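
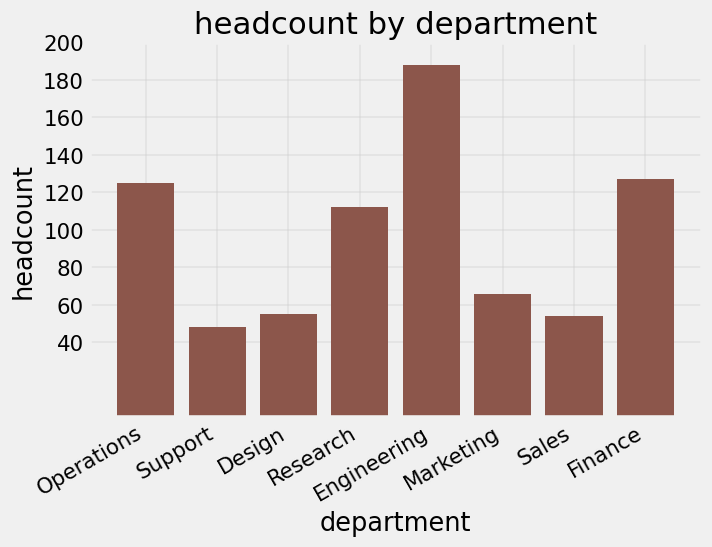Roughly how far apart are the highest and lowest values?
Max Engineering ≈ 180, min Support ≈ 40; range ≈ 140.

≈ 140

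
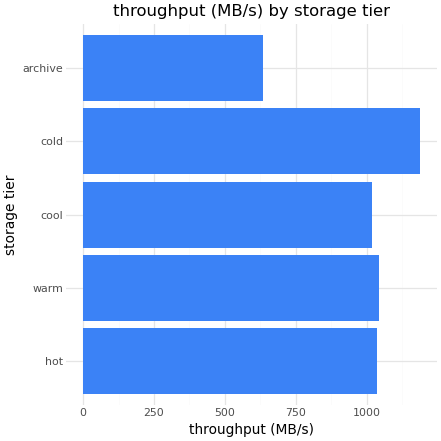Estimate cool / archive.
cool ≈ 1000, archive ≈ 600; 1000/600 ≈ 1.67.

≈ 1.67×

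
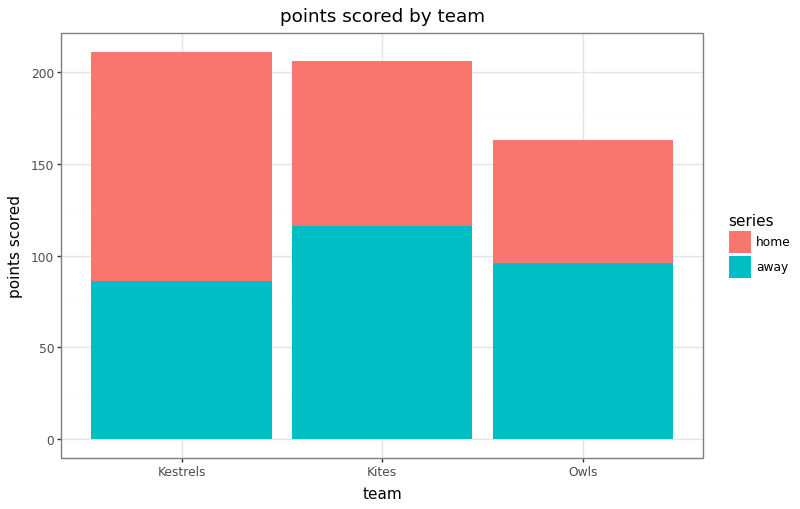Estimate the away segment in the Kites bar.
away top ≈ 120, bottom ≈ 0; segment ≈ 120.

≈ 120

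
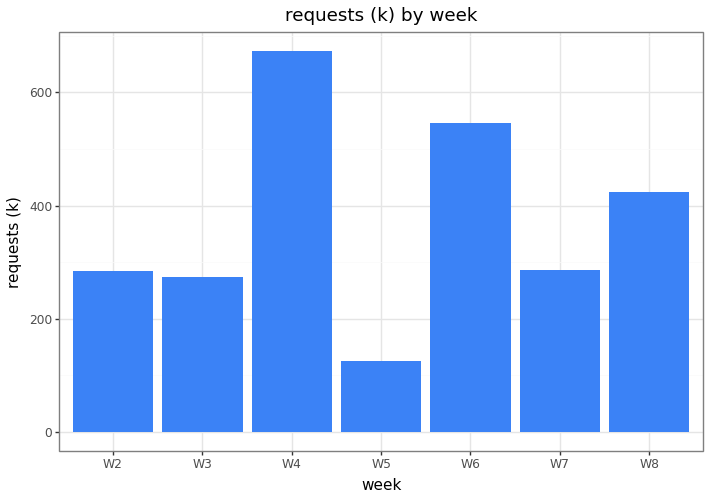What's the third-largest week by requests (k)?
W8

Top 4: W4 ≈ 700, W6 ≈ 500, W8 ≈ 400, W7 ≈ 300.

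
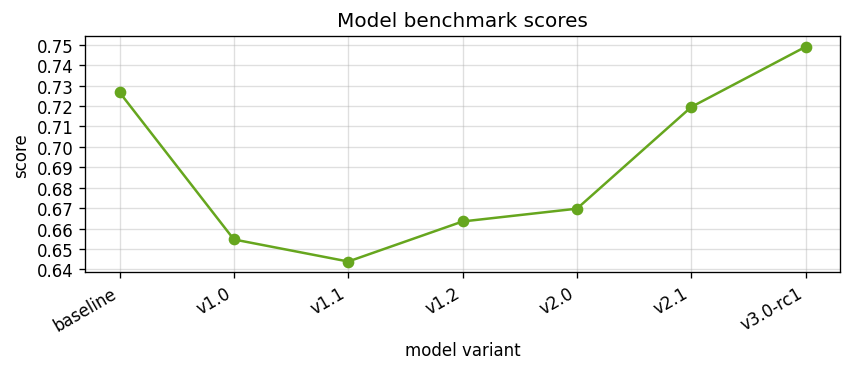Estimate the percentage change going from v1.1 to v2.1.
≈ +12.5%

v1.1 ≈ 0.64, v2.1 ≈ 0.72; (0.72 − 0.64) / 0.64 ≈ +12.5%.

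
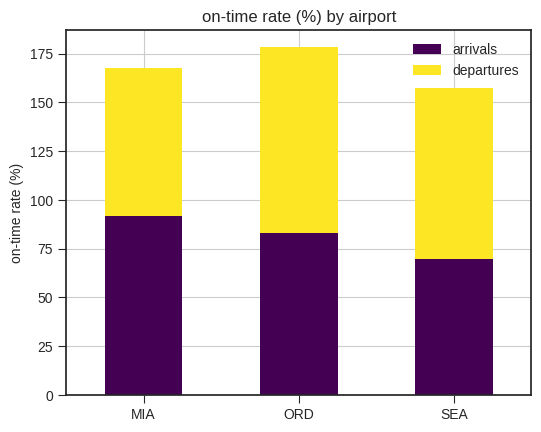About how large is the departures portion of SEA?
≈ 100

departures top ≈ 160, bottom ≈ 60; segment ≈ 100.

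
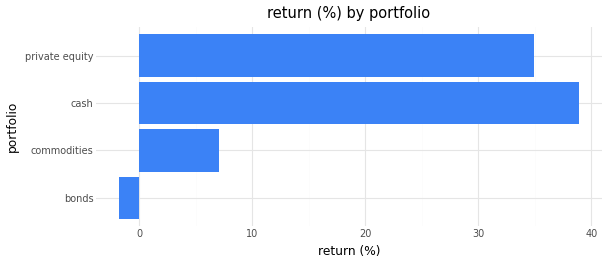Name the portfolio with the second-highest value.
private equity

Top 3: cash ≈ 40, private equity ≈ 35, commodities ≈ 5.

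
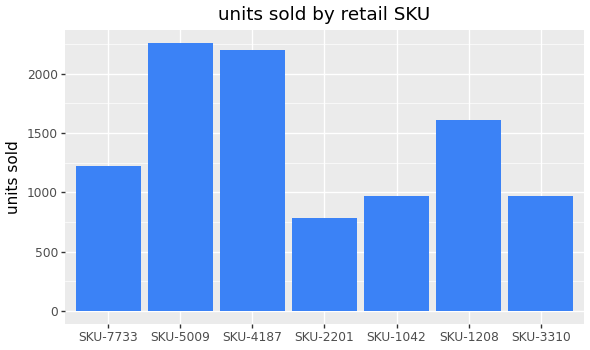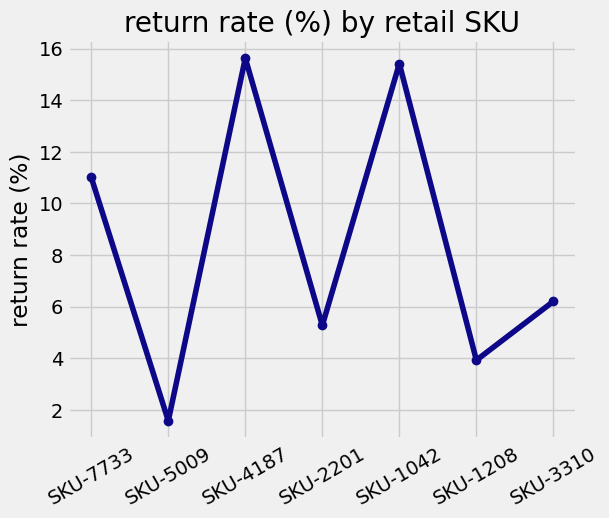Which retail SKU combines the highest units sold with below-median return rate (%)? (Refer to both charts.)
Chart 2 median return rate (%) ≈ 6; below-median retail SKUs: SKU-5009, SKU-2201, SKU-1208. Among those, SKU-5009 has the highest units sold (≈ 2500).

SKU-5009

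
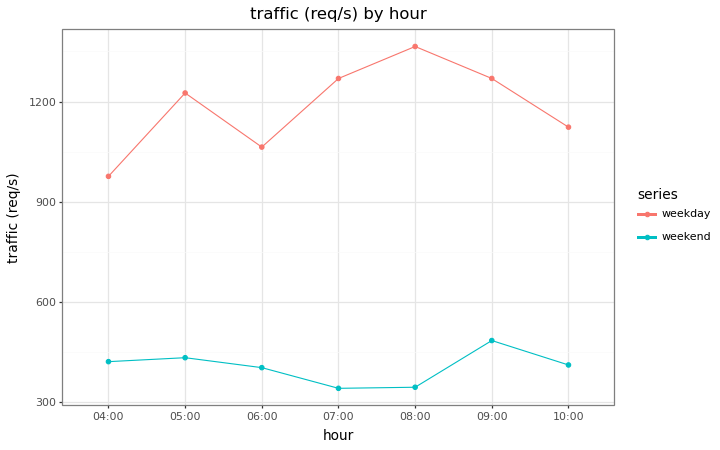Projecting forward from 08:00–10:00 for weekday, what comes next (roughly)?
Last three: 1400, 1300, 1100 → slope ≈ -150/step → next ≈ 950.

≈ 950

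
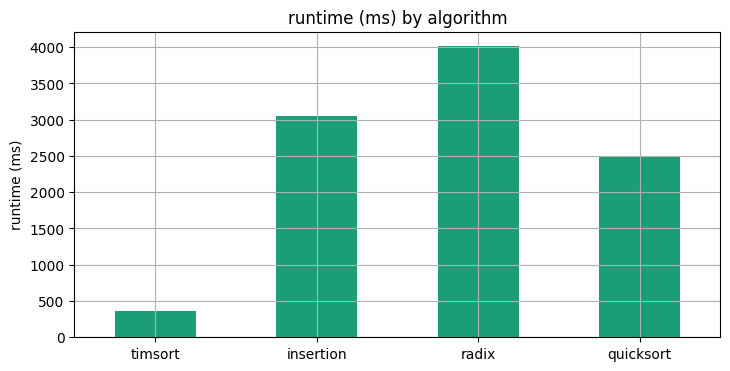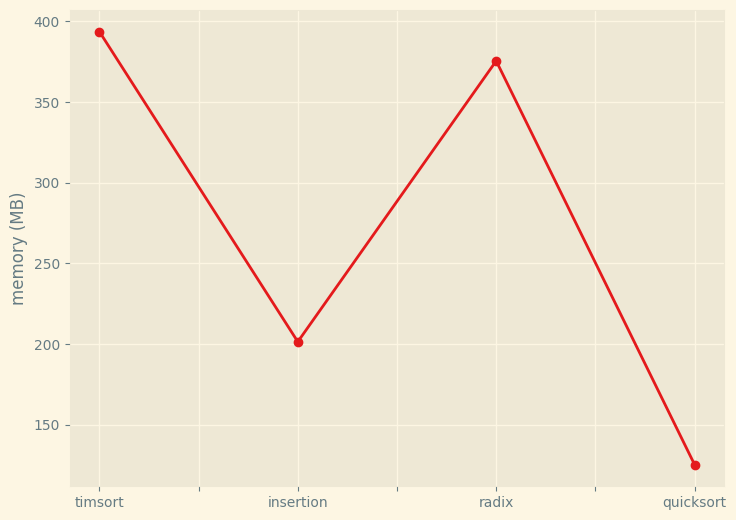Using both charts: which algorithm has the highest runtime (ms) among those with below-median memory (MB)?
insertion

Chart 2 median memory (MB) ≈ 300; below-median algorithms: insertion, quicksort. Among those, insertion has the highest runtime (ms) (≈ 3000).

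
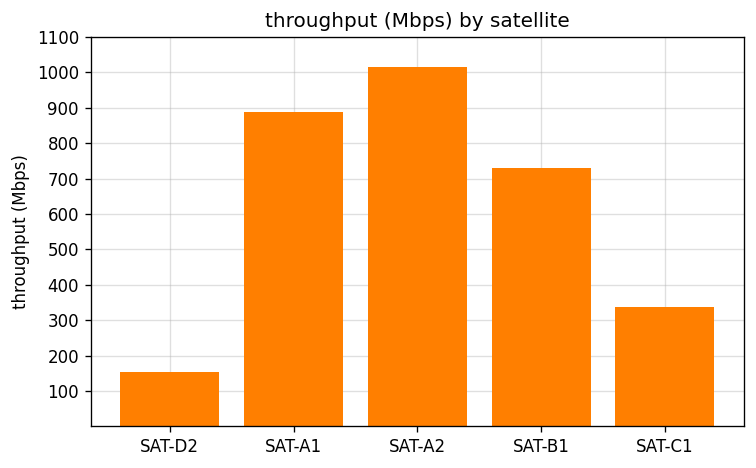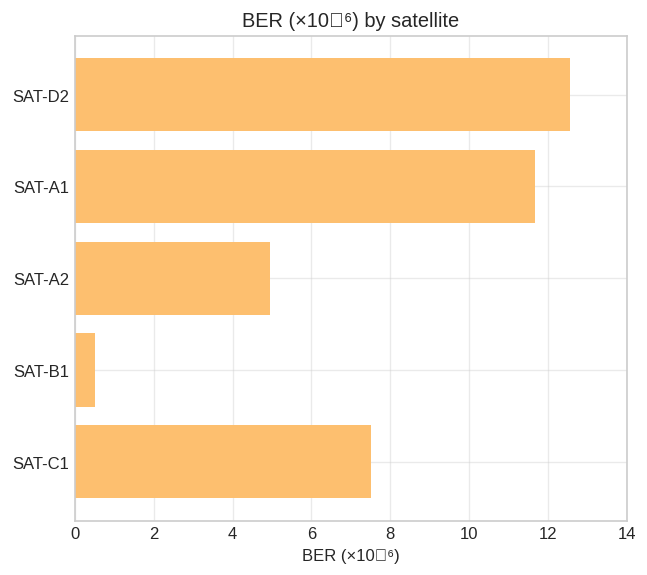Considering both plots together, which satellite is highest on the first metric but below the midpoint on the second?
SAT-A2

Chart 2 median BER (×10⁻⁶) ≈ 8; below-median satellites: SAT-A2, SAT-B1. Among those, SAT-A2 has the highest throughput (Mbps) (≈ 1000).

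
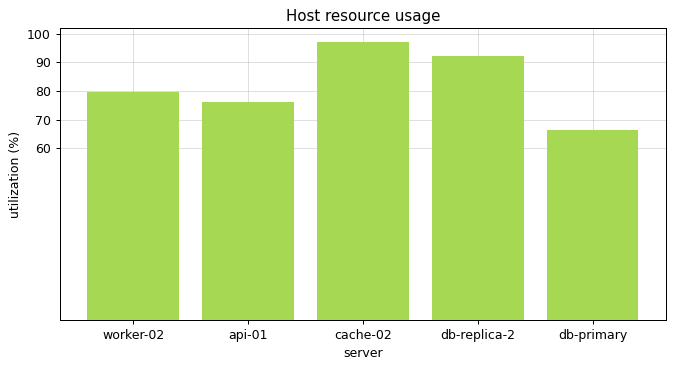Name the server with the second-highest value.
db-replica-2

Top 3: cache-02 ≈ 100, db-replica-2 ≈ 90, worker-02 ≈ 80.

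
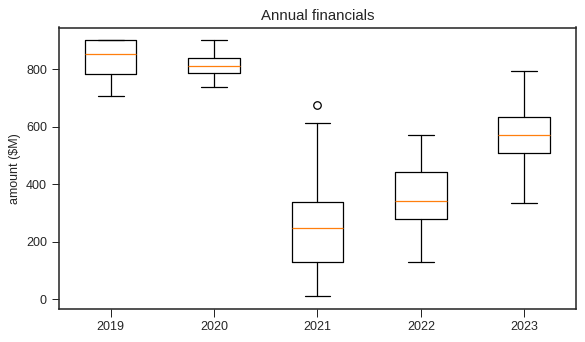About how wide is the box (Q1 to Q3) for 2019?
≈ 100

Q3 ≈ 900, Q1 ≈ 800; IQR ≈ 100.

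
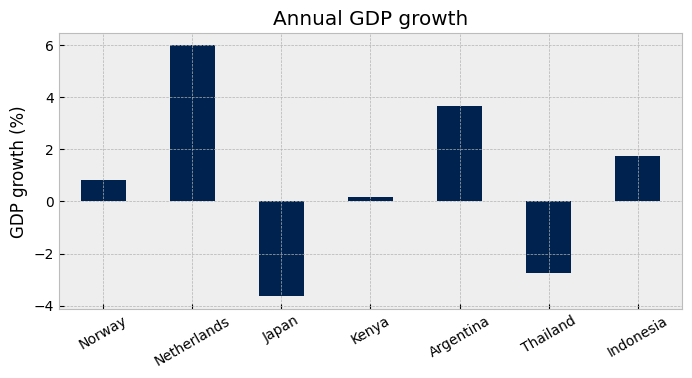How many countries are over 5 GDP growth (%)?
Above 5: Netherlands.

1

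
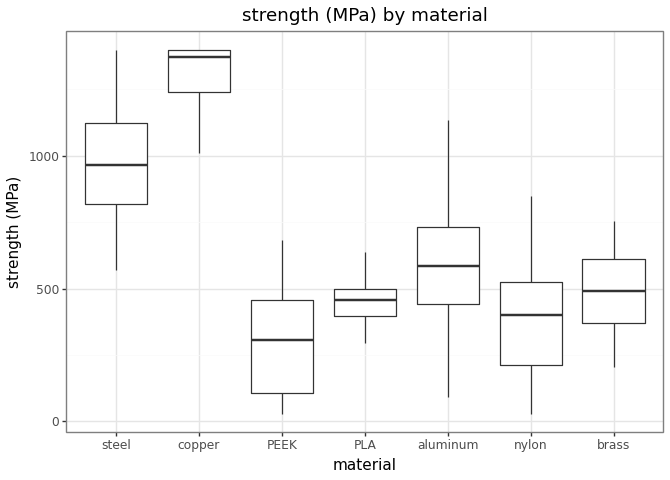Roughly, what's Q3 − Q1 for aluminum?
Q3 ≈ 700, Q1 ≈ 400; IQR ≈ 300.

≈ 300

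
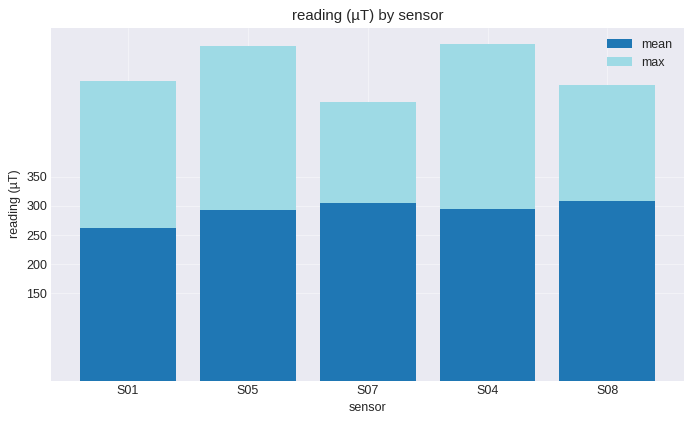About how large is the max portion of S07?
max top ≈ 500, bottom ≈ 300; segment ≈ 200.

≈ 200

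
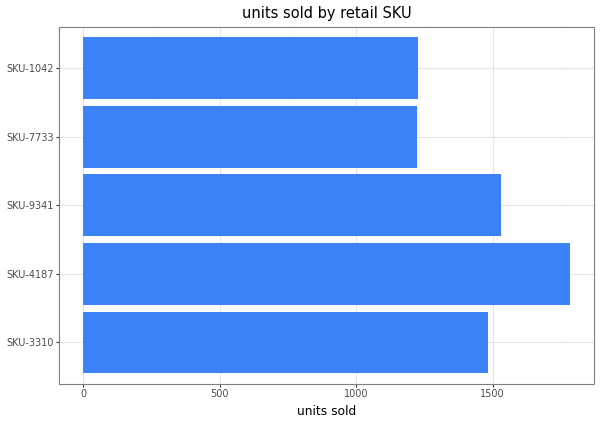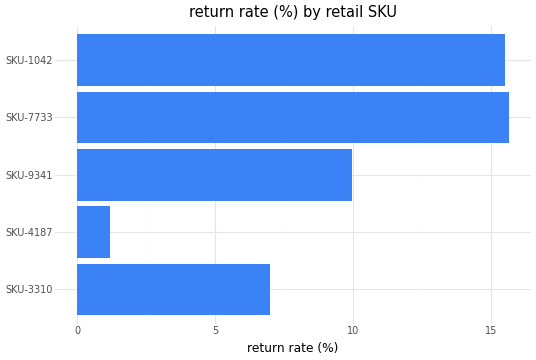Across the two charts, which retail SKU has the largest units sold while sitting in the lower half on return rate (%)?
Chart 2 median return rate (%) ≈ 10; below-median retail SKUs: SKU-3310, SKU-4187. Among those, SKU-4187 has the highest units sold (≈ 1800).

SKU-4187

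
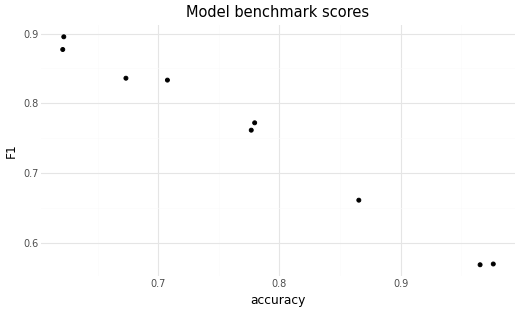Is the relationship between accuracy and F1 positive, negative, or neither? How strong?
negative, strong

Points are negatively correlated; strong (|r| ≈ 1.0).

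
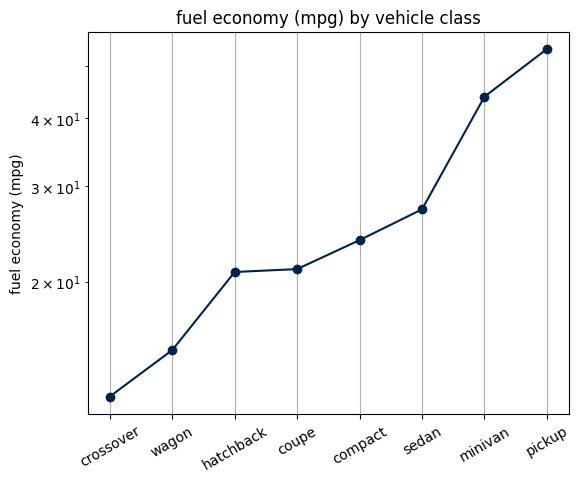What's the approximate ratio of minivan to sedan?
minivan ≈ 45, sedan ≈ 25; 45/25 ≈ 1.8.

≈ 1.8×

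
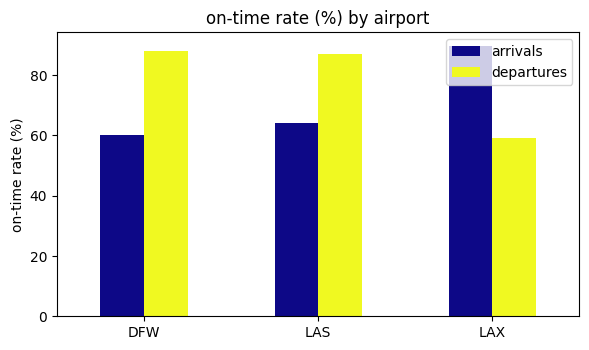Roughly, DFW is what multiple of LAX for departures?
≈ 1.5×

DFW ≈ 90, LAX ≈ 60; 90/60 ≈ 1.5.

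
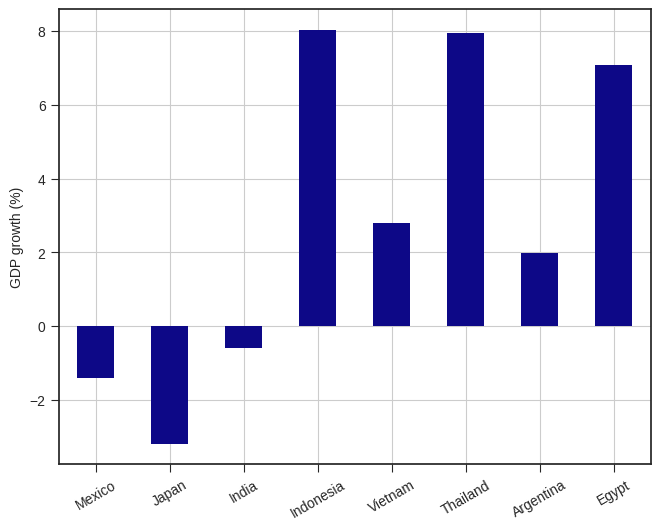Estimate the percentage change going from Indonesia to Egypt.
≈ -12.5%

Indonesia ≈ 8, Egypt ≈ 7; (7 − 8) / 8 ≈ -12.5%.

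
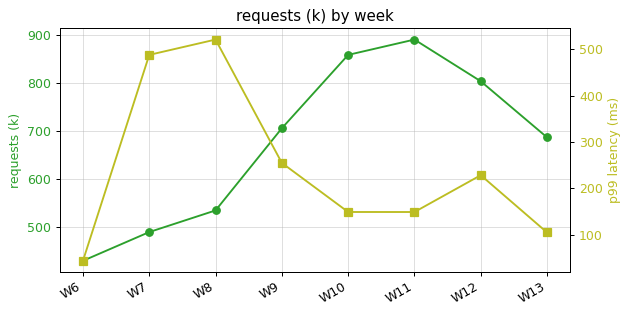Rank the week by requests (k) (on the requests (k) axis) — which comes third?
W12

Top 4 (on the requests (k) axis): W11 ≈ 900, W10 ≈ 850, W12 ≈ 800, W9 ≈ 700.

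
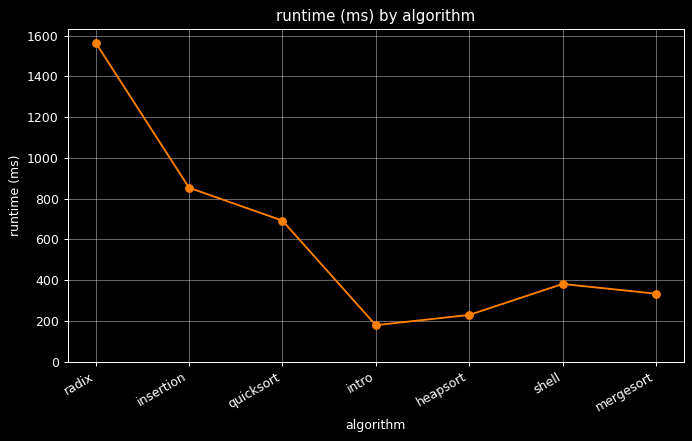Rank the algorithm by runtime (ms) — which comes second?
Top 3: radix ≈ 1600, insertion ≈ 800, quicksort ≈ 600.

insertion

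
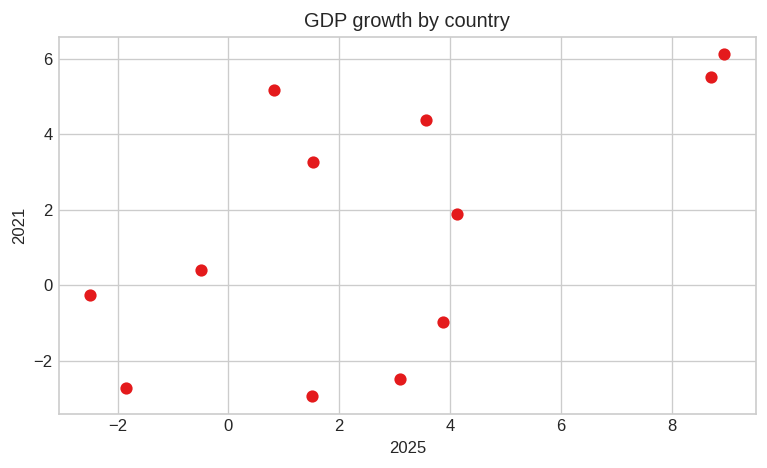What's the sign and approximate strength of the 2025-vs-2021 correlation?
Points are positively correlated; moderate (|r| ≈ 0.6).

positive, moderate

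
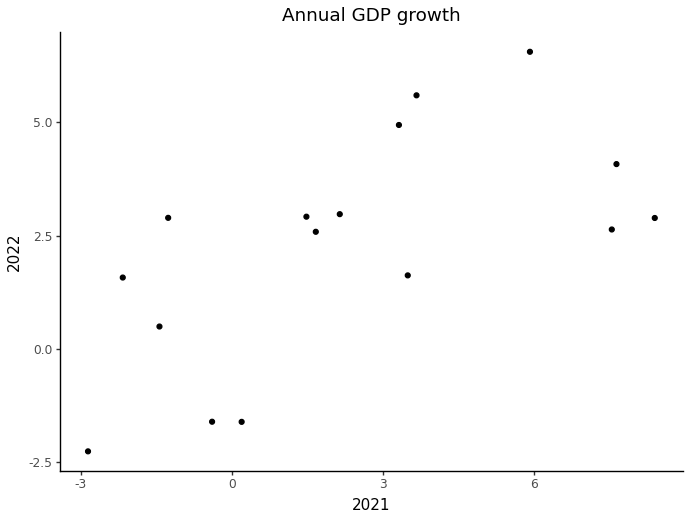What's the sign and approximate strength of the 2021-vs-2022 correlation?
positive, moderate

Points are positively correlated; moderate (|r| ≈ 0.6).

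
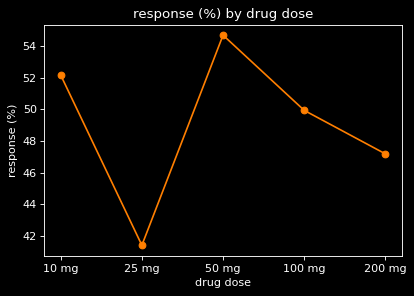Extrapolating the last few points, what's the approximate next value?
Last three: 54, 50, 48 → slope ≈ -3/step → next ≈ 45.

≈ 45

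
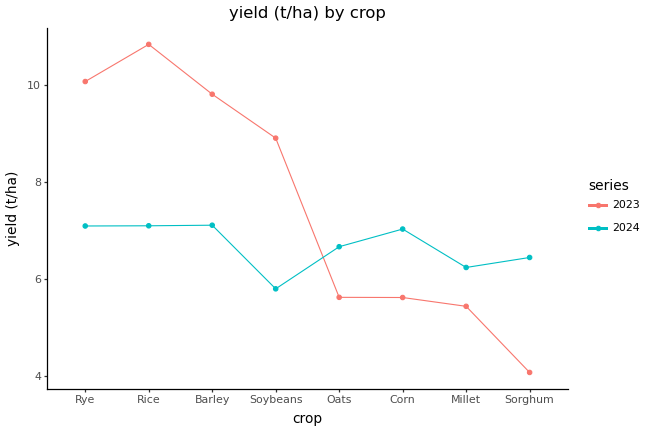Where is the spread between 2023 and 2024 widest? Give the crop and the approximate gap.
Rice, ≈ 4 t/ha

Rice: 2023 ≈ 11, 2024 ≈ 7 → gap ≈ 4. Next-largest (Soybeans) is only ≈ 3.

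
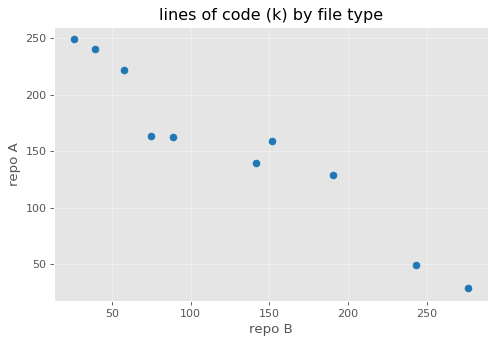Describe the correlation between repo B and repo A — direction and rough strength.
Points are negatively correlated; strong (|r| ≈ 1.0).

negative, strong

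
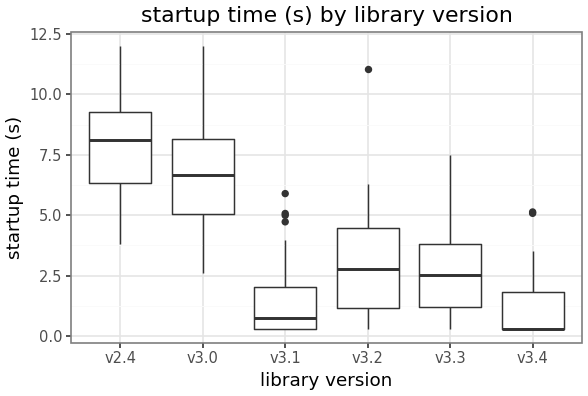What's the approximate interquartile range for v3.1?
Q3 ≈ 2, Q1 ≈ 0; IQR ≈ 2.

≈ 2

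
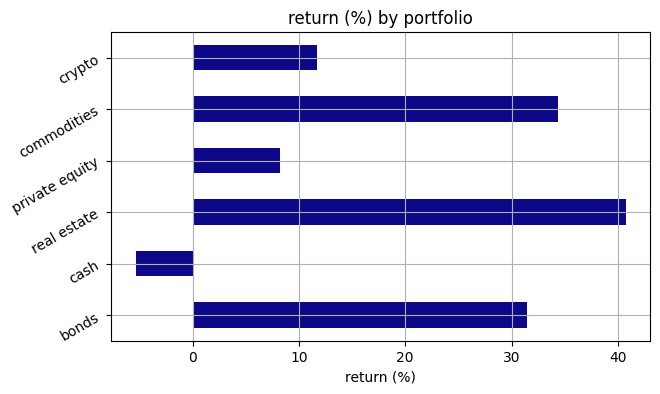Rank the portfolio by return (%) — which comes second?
Top 3: real estate ≈ 40, commodities ≈ 35, bonds ≈ 30.

commodities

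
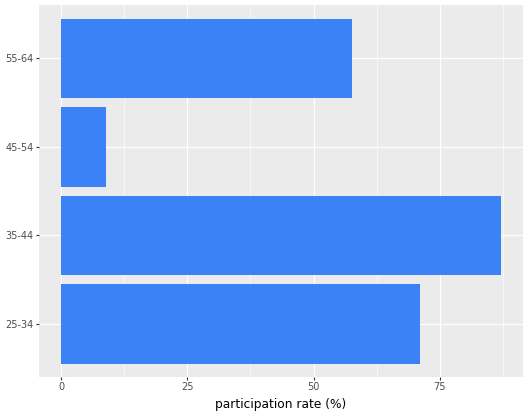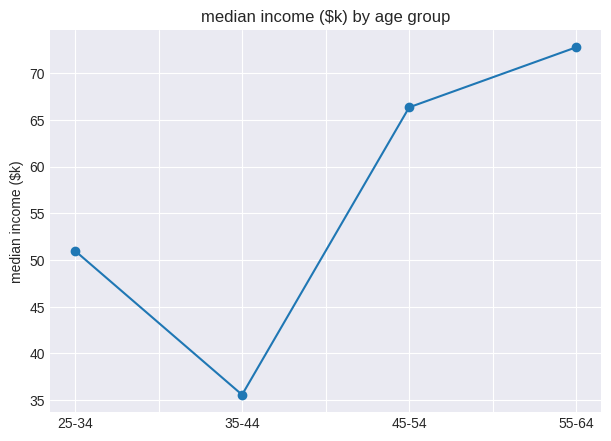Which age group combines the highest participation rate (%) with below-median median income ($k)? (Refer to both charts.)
Chart 2 median median income ($k) ≈ 60; below-median age groups: 25-34, 35-44. Among those, 35-44 has the highest participation rate (%) (≈ 90).

35-44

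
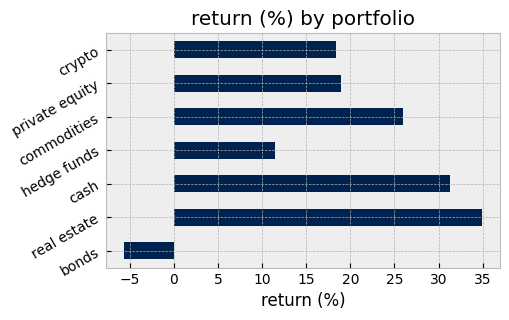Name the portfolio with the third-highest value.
Top 4: real estate ≈ 35, cash ≈ 30, commodities ≈ 25, private equity ≈ 20.

commodities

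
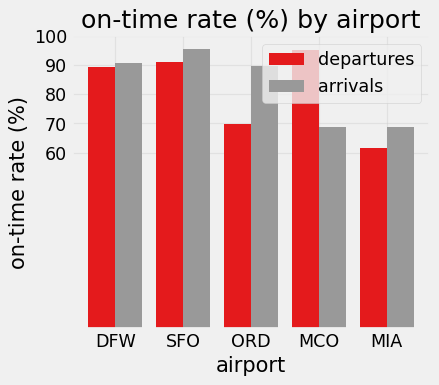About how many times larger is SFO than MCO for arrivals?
SFO ≈ 100, MCO ≈ 70; 100/70 ≈ 1.43.

≈ 1.43×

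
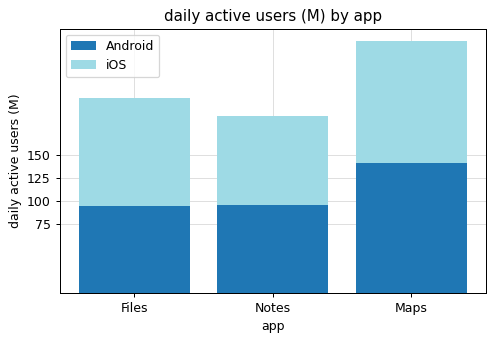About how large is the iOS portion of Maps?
iOS top ≈ 275, bottom ≈ 150; segment ≈ 125.

≈ 125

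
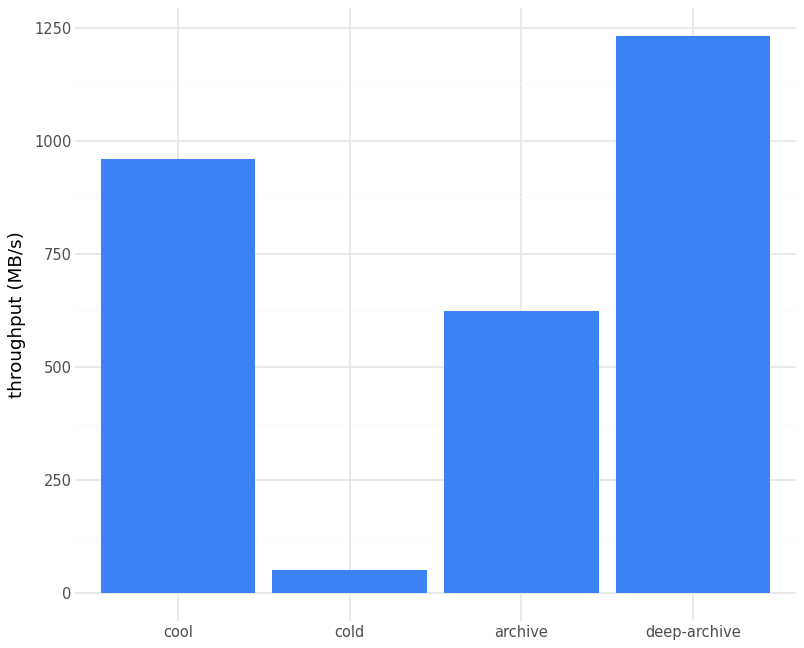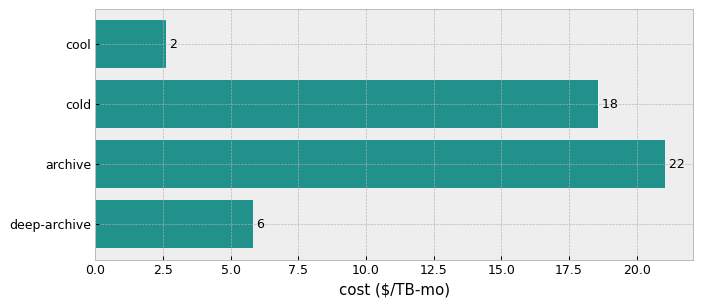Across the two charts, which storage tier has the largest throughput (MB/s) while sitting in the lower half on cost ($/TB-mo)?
deep-archive

Chart 2 median cost ($/TB-mo) ≈ 12; below-median storage tiers: cool, deep-archive. Among those, deep-archive has the highest throughput (MB/s) (≈ 1200).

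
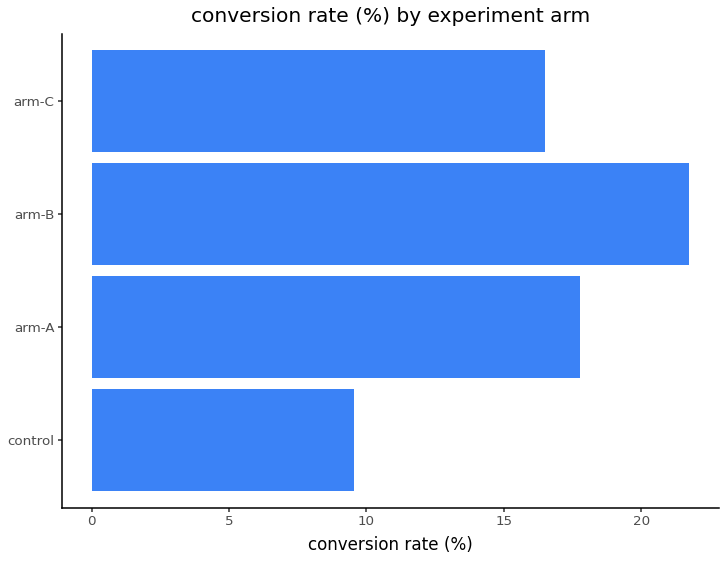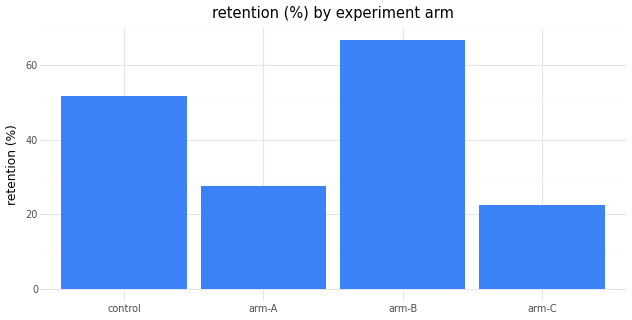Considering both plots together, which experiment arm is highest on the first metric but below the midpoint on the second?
arm-A

Chart 2 median retention (%) ≈ 40; below-median experiment arms: arm-A, arm-C. Among those, arm-A has the highest conversion rate (%) (≈ 18).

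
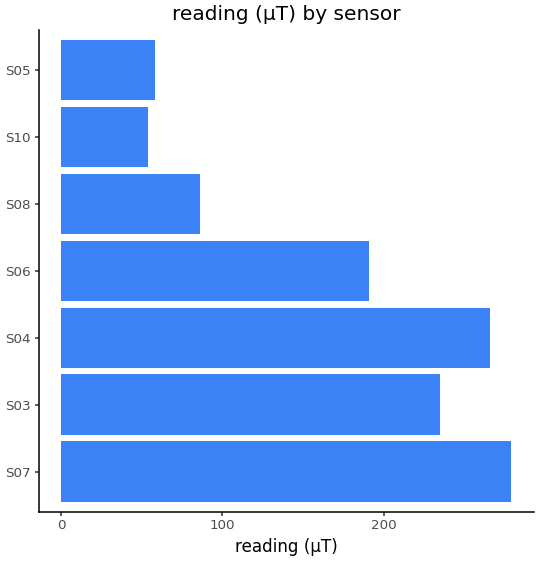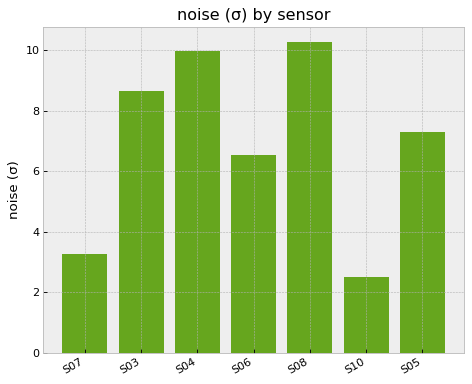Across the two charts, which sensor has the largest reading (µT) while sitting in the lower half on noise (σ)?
Chart 2 median noise (σ) ≈ 7; below-median sensors: S07, S06, S10. Among those, S07 has the highest reading (µT) (≈ 300).

S07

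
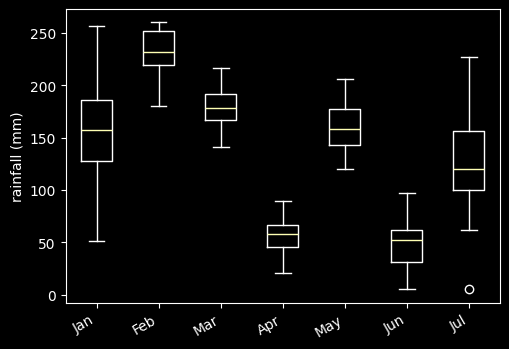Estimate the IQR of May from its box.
Q3 ≈ 180, Q1 ≈ 140; IQR ≈ 40.

≈ 40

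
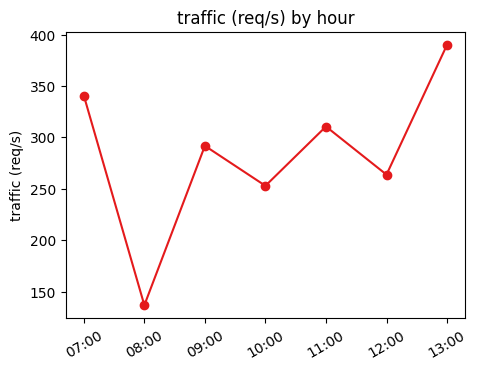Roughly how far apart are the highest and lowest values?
≈ 275

Max 13:00 ≈ 400, min 08:00 ≈ 125; range ≈ 275.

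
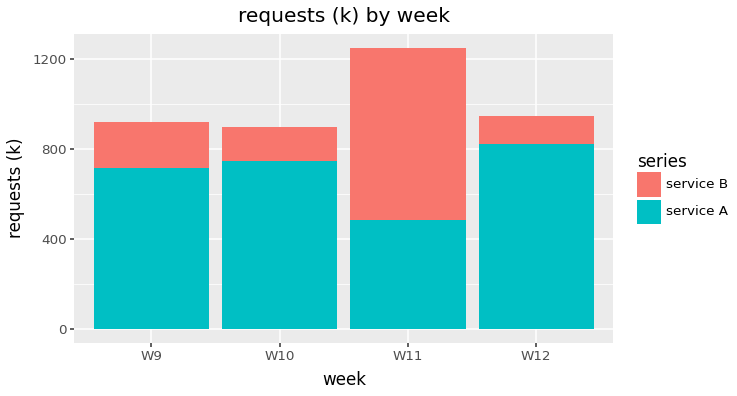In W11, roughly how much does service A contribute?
service A top ≈ 400, bottom ≈ 0; segment ≈ 400.

≈ 400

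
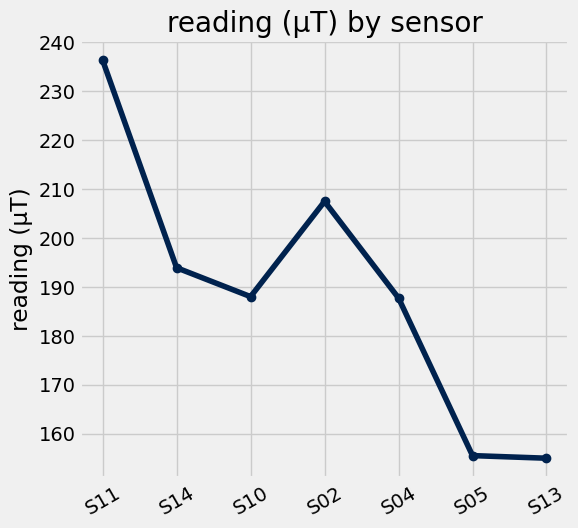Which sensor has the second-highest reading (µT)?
Top 3: S11 ≈ 240, S02 ≈ 210, S14 ≈ 190.

S02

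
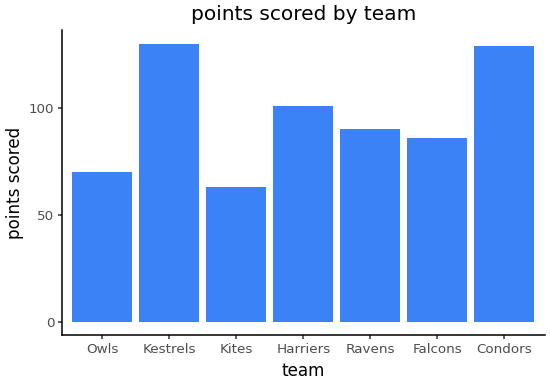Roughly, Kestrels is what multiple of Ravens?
Kestrels ≈ 120, Ravens ≈ 80; 120/80 ≈ 1.5.

≈ 1.5×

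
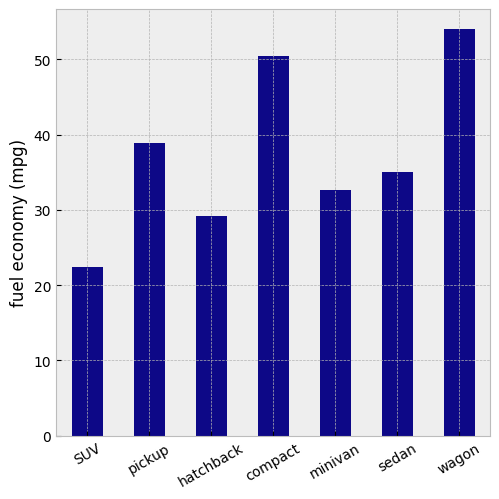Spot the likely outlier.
wagon

wagon ≈ 55; the rest sit between ≈ 20 and ≈ 50.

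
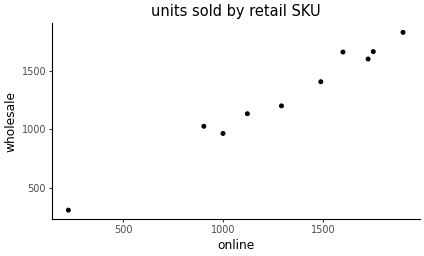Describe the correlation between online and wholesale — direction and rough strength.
positive, strong

Points are positively correlated; strong (|r| ≈ 1.0).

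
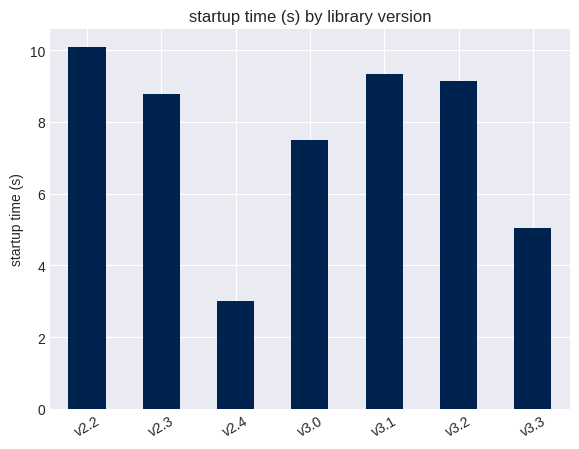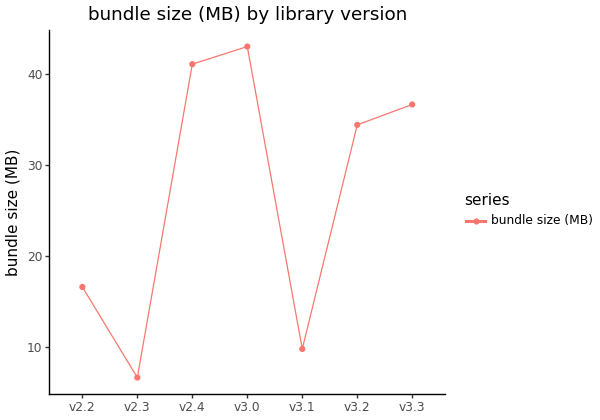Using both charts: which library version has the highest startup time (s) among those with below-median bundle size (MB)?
v2.2

Chart 2 median bundle size (MB) ≈ 35; below-median library versions: v2.2, v2.3, v3.1. Among those, v2.2 has the highest startup time (s) (≈ 10).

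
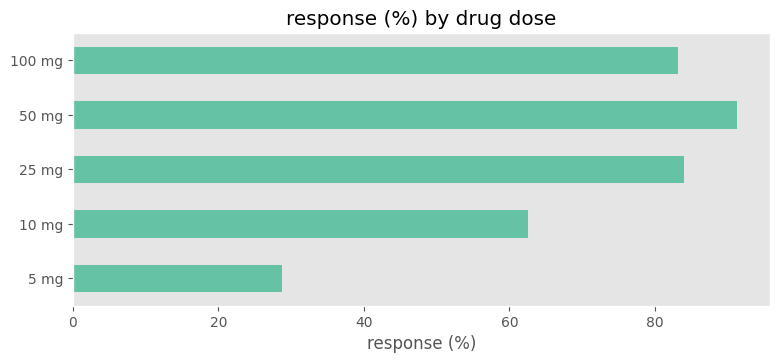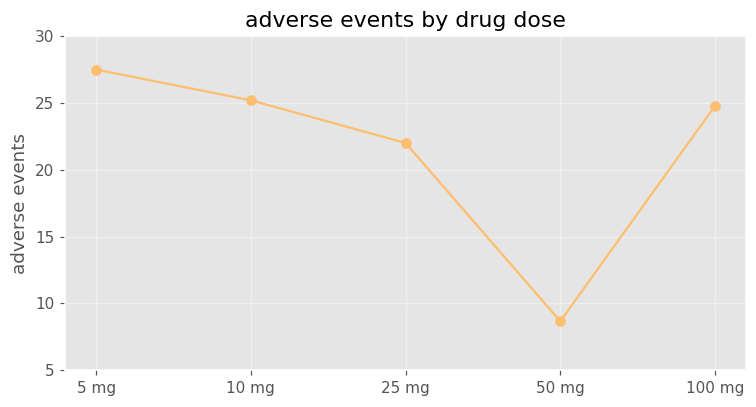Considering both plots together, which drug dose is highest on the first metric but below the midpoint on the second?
50 mg

Chart 2 median adverse events ≈ 25; below-median drug doses: 25 mg, 50 mg. Among those, 50 mg has the highest response (%) (≈ 90).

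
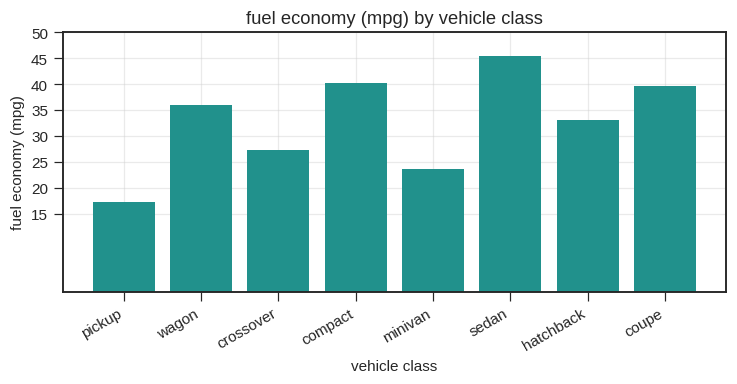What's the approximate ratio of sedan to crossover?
≈ 1.8×

sedan ≈ 45, crossover ≈ 25; 45/25 ≈ 1.8.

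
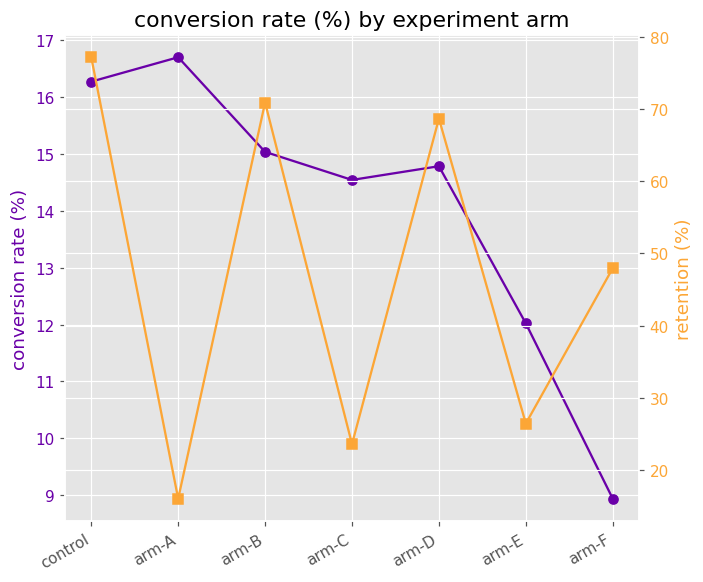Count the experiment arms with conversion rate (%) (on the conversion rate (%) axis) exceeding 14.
5

Above 14: control, arm-A, arm-B, arm-C, arm-D.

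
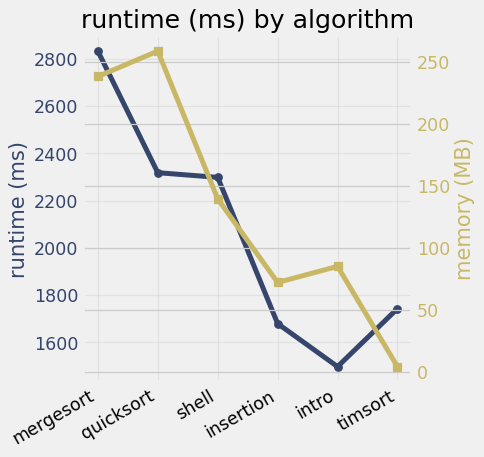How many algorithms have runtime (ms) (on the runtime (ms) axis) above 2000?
3

Above 2000: mergesort, quicksort, shell.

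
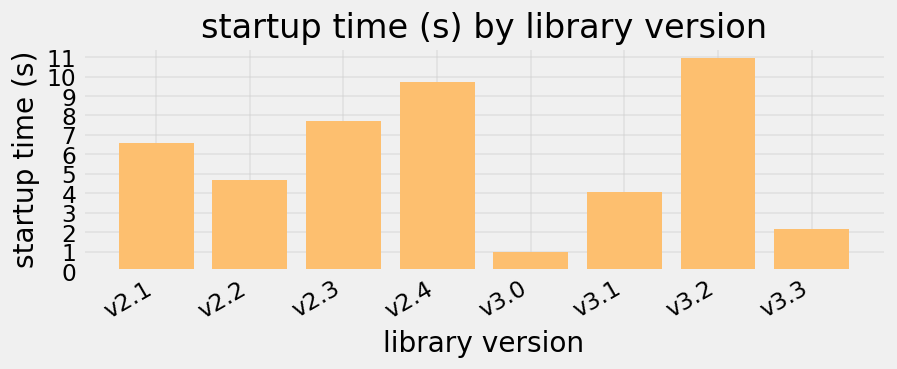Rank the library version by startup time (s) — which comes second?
v2.4

Top 3: v3.2 ≈ 11, v2.4 ≈ 10, v2.3 ≈ 8.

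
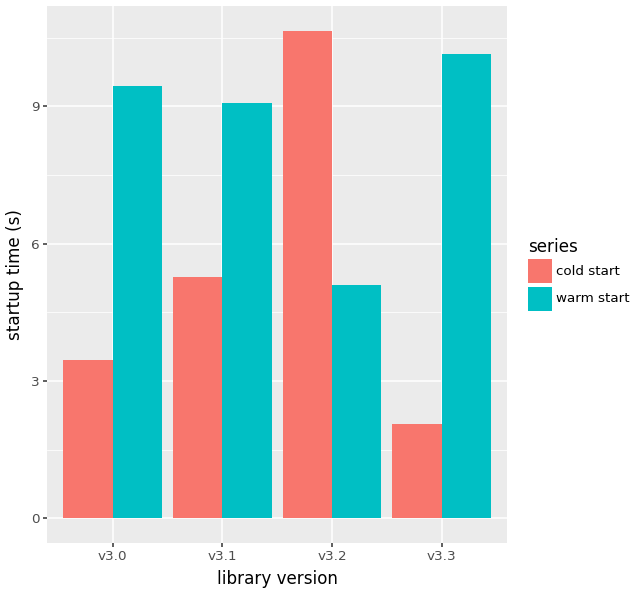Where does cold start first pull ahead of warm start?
v3.1: cold start ≈ 5 vs warm start ≈ 9 (not yet); v3.2: cold start ≈ 11 vs warm start ≈ 5 (first crossover).

v3.2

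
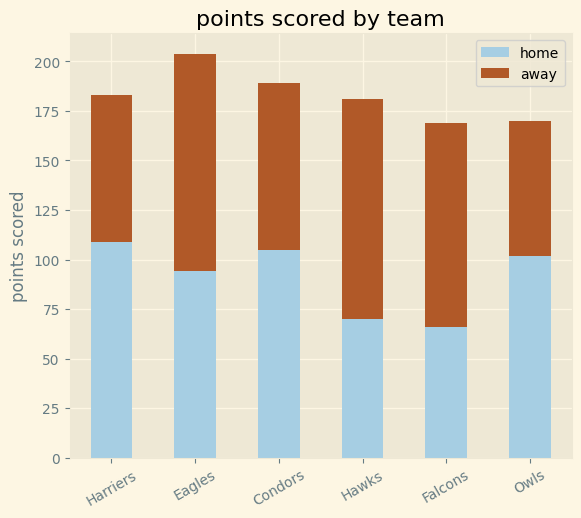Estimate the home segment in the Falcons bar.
home top ≈ 60, bottom ≈ 0; segment ≈ 60.

≈ 60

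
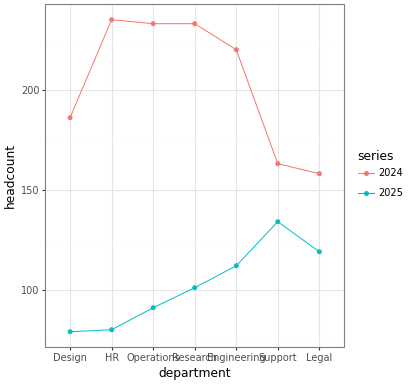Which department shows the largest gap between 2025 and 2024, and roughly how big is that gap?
HR, ≈ 160

HR: 2025 ≈ 80, 2024 ≈ 240 → gap ≈ 160. Next-largest (Operations) is only ≈ 140.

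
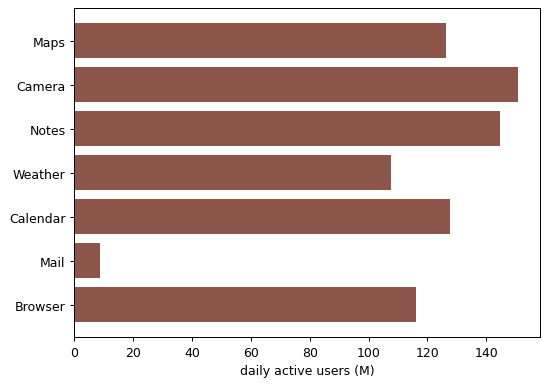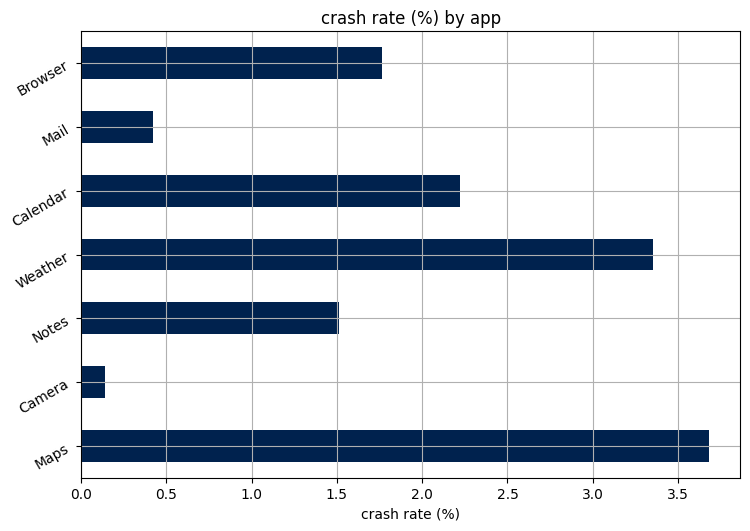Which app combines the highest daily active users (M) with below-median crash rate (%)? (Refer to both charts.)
Camera

Chart 2 median crash rate (%) ≈ 2; below-median apps: Camera, Notes, Mail. Among those, Camera has the highest daily active users (M) (≈ 160).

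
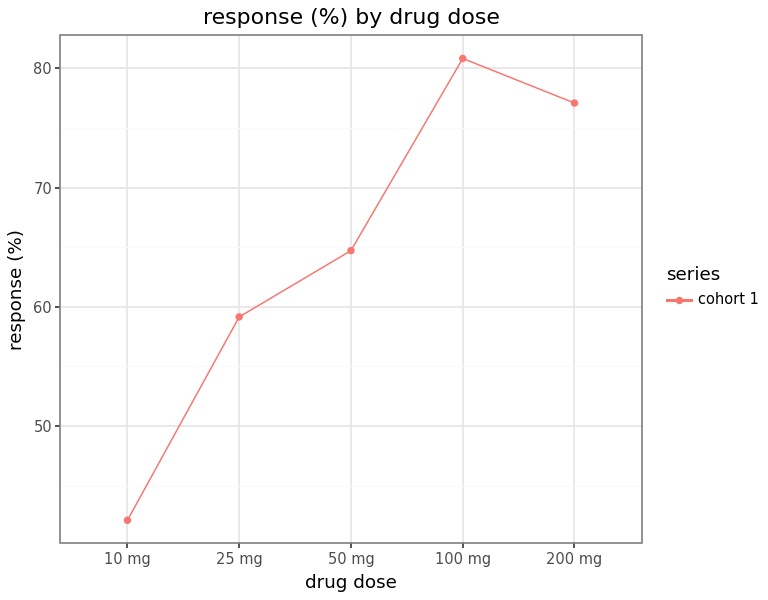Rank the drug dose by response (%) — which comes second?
200 mg

Top 3: 100 mg ≈ 80, 200 mg ≈ 75, 50 mg ≈ 65.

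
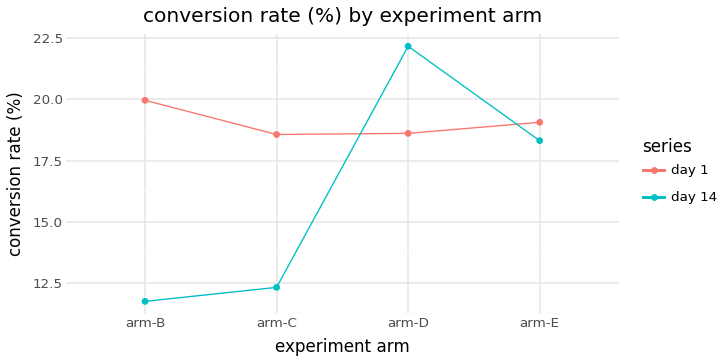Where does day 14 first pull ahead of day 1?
arm-D

arm-C: day 14 ≈ 12 vs day 1 ≈ 19 (not yet); arm-D: day 14 ≈ 22 vs day 1 ≈ 19 (first crossover).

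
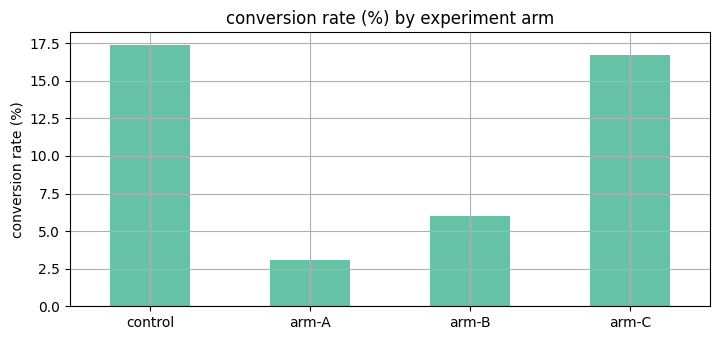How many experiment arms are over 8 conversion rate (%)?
2

Above 8: control, arm-C.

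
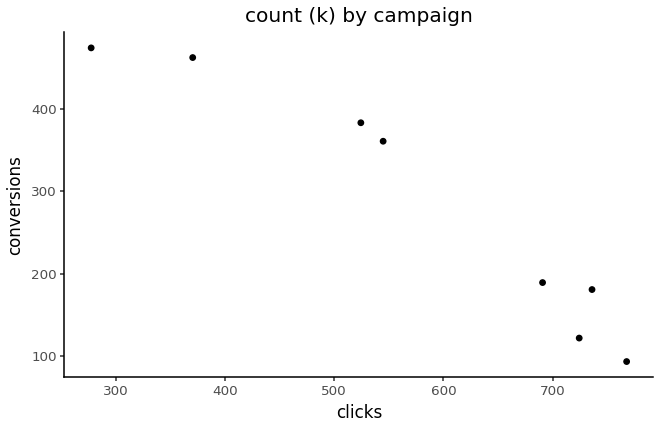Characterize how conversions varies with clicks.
negative, strong

Points are negatively correlated; strong (|r| ≈ 1.0).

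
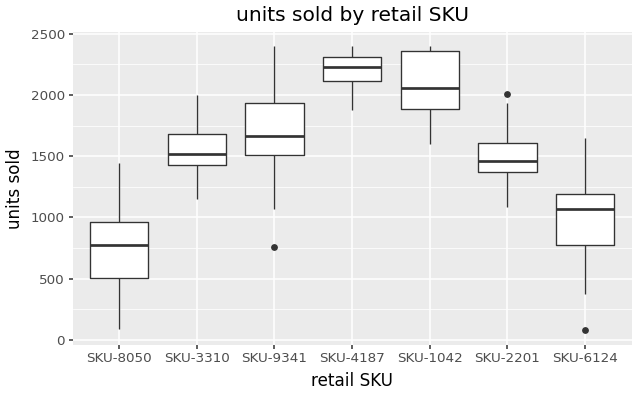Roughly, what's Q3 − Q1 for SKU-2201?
Q3 ≈ 1600, Q1 ≈ 1400; IQR ≈ 200.

≈ 200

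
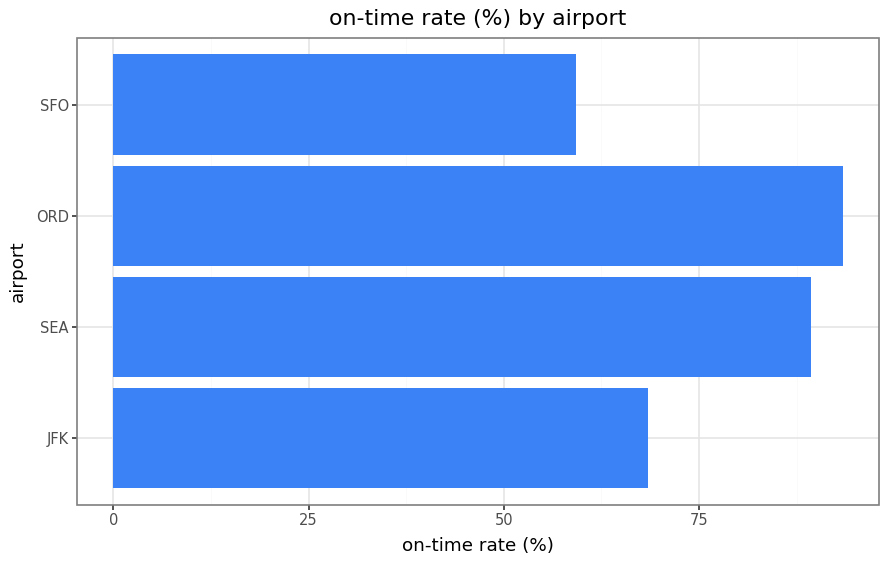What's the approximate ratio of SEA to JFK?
≈ 1.29×

SEA ≈ 90, JFK ≈ 70; 90/70 ≈ 1.29.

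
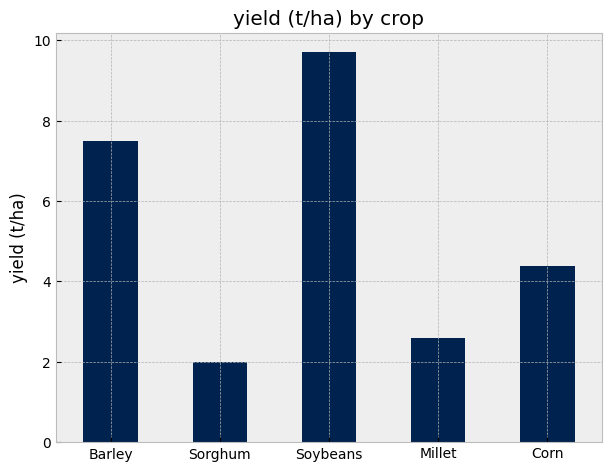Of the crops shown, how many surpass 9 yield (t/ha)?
1

Above 9: Soybeans.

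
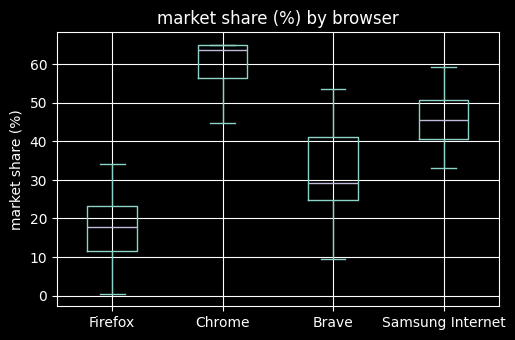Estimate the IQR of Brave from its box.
≈ 15

Q3 ≈ 40, Q1 ≈ 25; IQR ≈ 15.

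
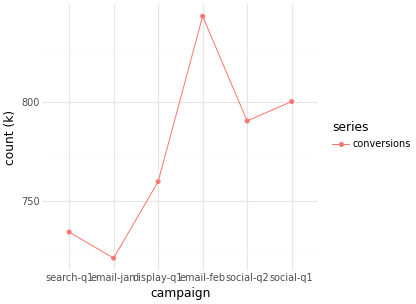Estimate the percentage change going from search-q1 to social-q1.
search-q1 ≈ 740, social-q1 ≈ 800; (800 − 740) / 740 ≈ +8.1%.

≈ +8.1%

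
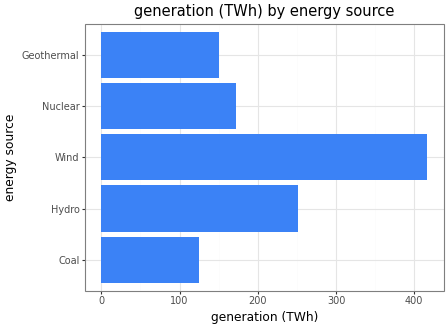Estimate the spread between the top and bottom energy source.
≈ 300

Max Wind ≈ 400, min Coal ≈ 100; range ≈ 300.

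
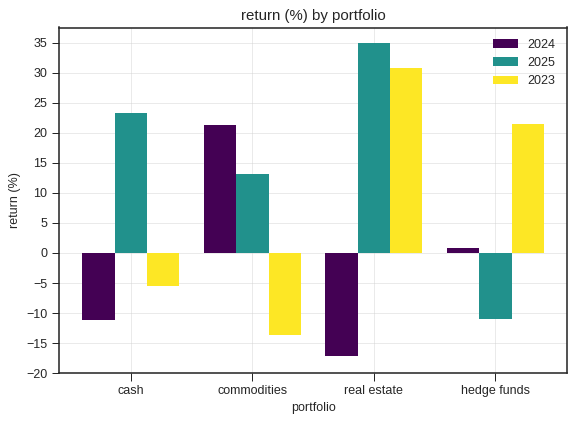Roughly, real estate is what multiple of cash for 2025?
≈ 1.4×

real estate ≈ 35, cash ≈ 25; 35/25 ≈ 1.4.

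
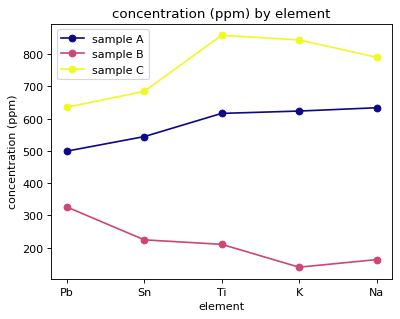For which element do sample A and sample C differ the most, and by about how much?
Ti, ≈ 300 ppm

Ti: sample A ≈ 600, sample C ≈ 900 → gap ≈ 300. Next-largest (K) is only ≈ 200.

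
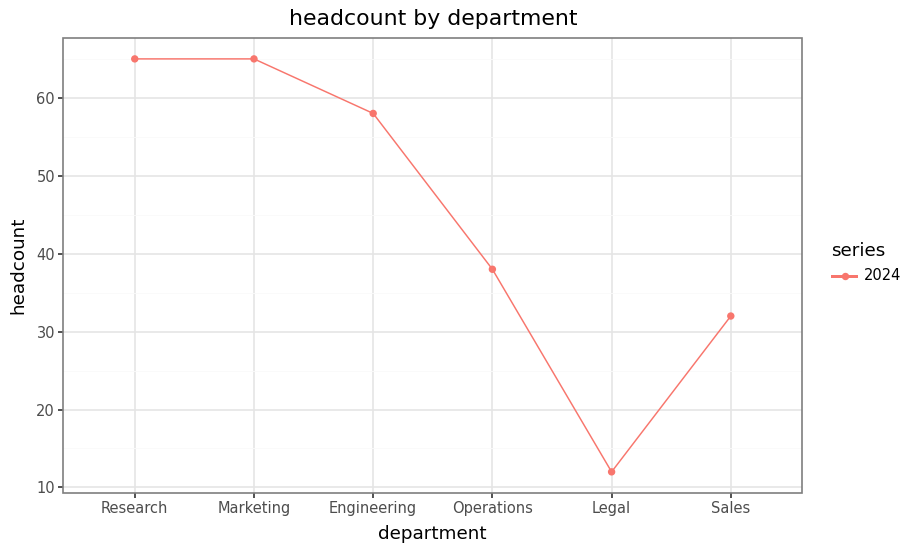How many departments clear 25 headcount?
5

Above 25: Research, Marketing, Engineering, Operations, Sales.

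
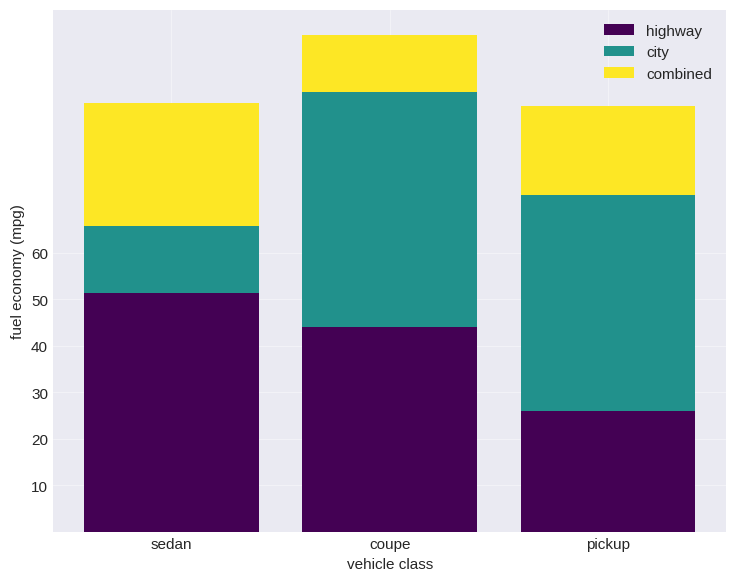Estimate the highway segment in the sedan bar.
≈ 50

highway top ≈ 50, bottom ≈ 0; segment ≈ 50.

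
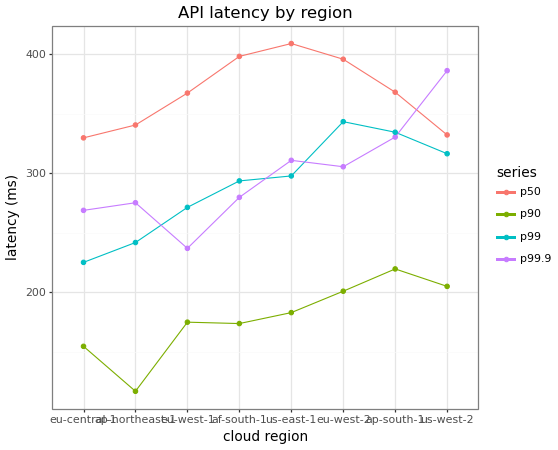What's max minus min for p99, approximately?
≈ 125

Max eu-west-2 ≈ 350, min eu-central-1 ≈ 225; range ≈ 125.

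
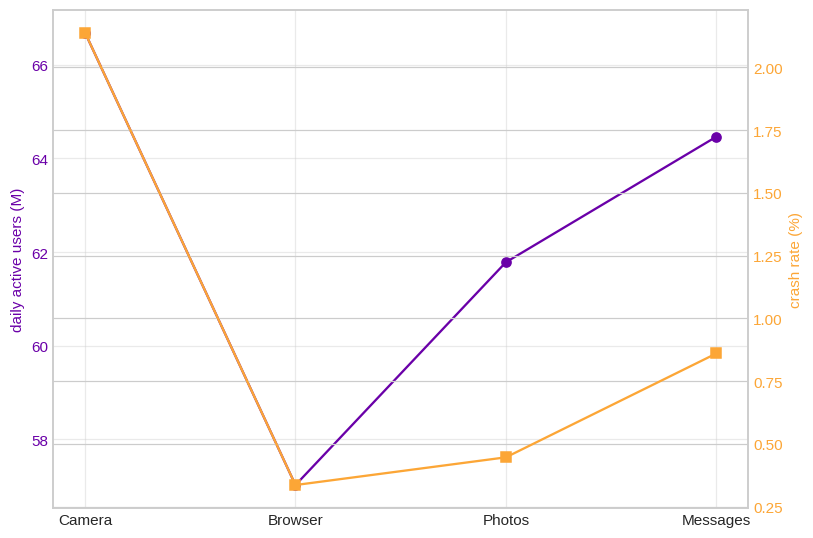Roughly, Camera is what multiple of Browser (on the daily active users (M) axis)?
≈ 1.18×

Camera ≈ 67, Browser ≈ 57; 67/57 ≈ 1.18.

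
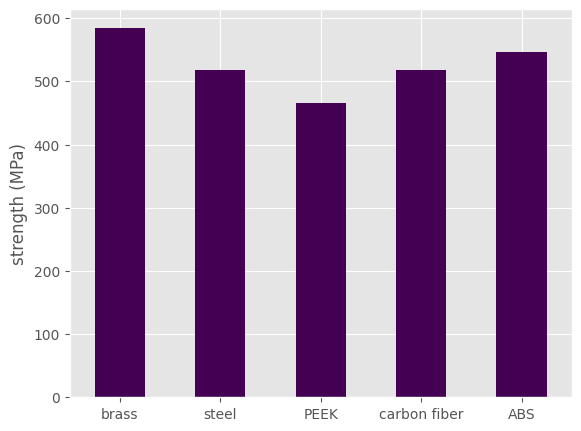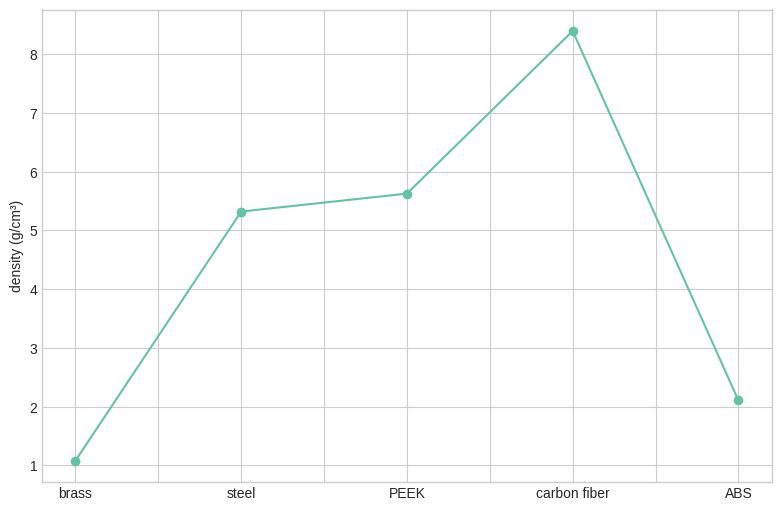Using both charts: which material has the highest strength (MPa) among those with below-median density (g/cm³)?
Chart 2 median density (g/cm³) ≈ 5; below-median materials: brass, ABS. Among those, brass has the highest strength (MPa) (≈ 600).

brass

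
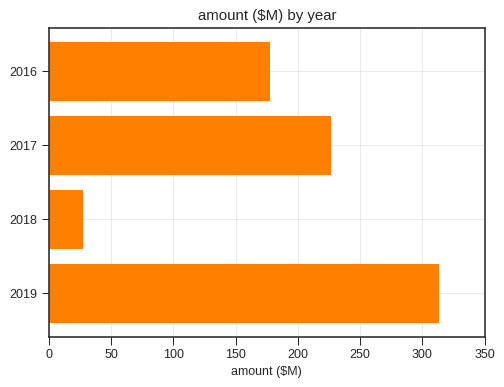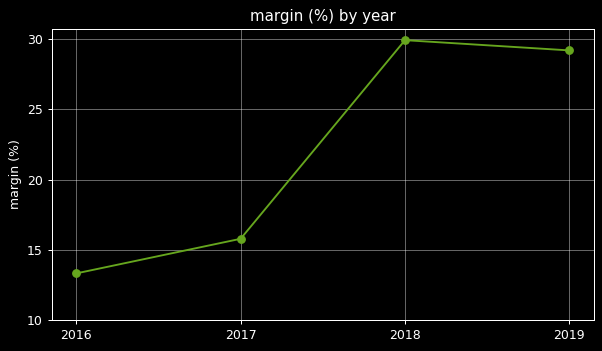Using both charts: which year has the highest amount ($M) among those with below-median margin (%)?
2017

Chart 2 median margin (%) ≈ 20; below-median years: 2016, 2017. Among those, 2017 has the highest amount ($M) (≈ 250).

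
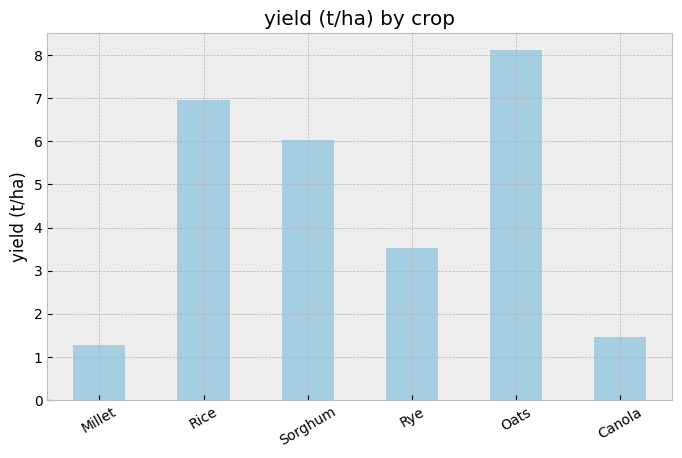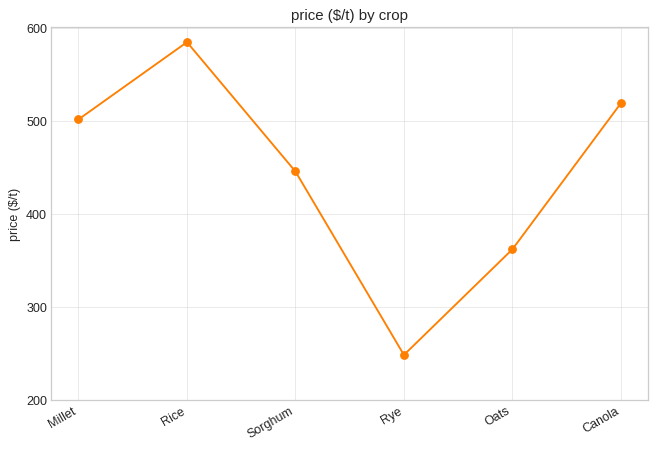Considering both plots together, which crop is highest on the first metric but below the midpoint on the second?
Oats

Chart 2 median price ($/t) ≈ 500; below-median crops: Sorghum, Rye, Oats. Among those, Oats has the highest yield (t/ha) (≈ 8).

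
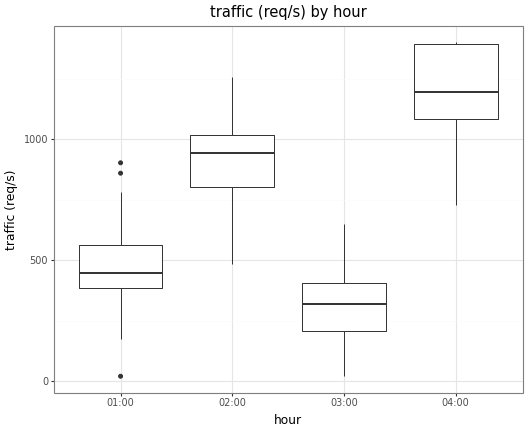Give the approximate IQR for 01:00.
≈ 200

Q3 ≈ 600, Q1 ≈ 400; IQR ≈ 200.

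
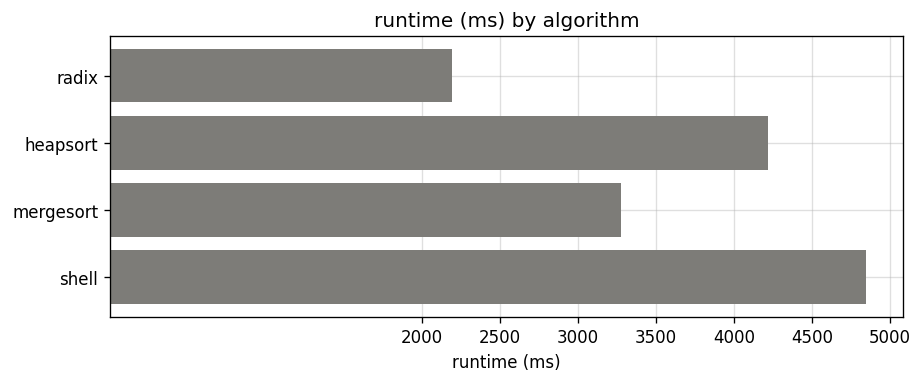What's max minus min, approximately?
≈ 3000

Max shell ≈ 5000, min radix ≈ 2000; range ≈ 3000.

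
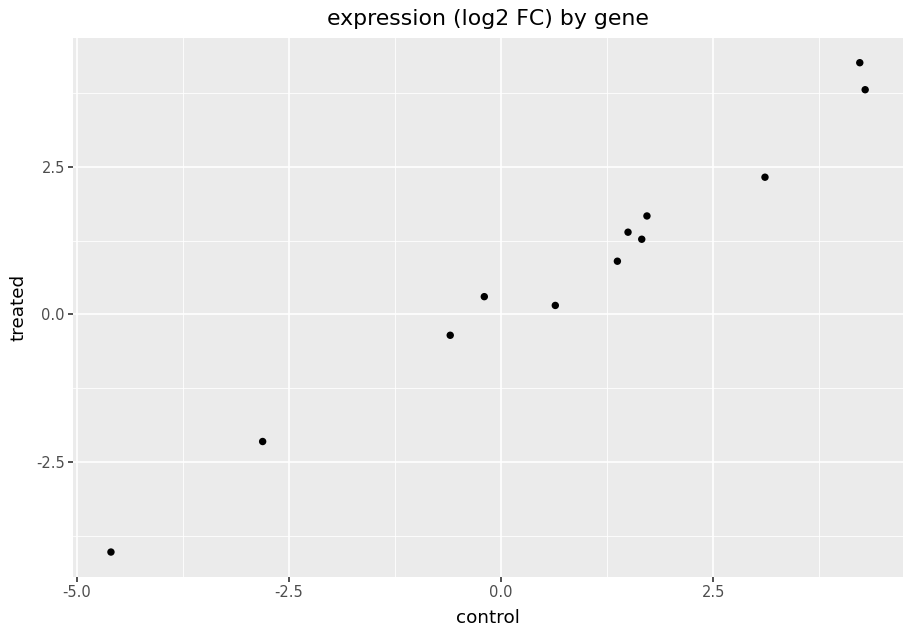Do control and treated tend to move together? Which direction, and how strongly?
Points are positively correlated; strong (|r| ≈ 1.0).

positive, strong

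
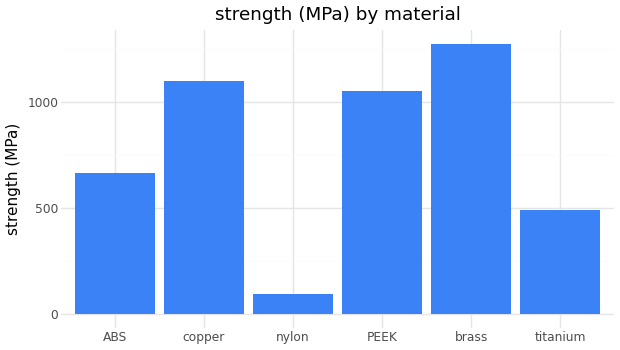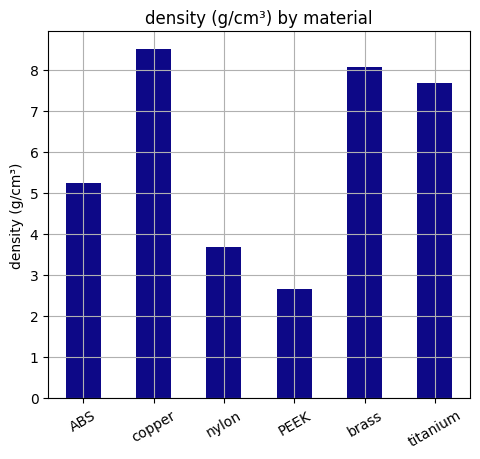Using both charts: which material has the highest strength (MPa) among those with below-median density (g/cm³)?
Chart 2 median density (g/cm³) ≈ 6; below-median materials: ABS, nylon, PEEK. Among those, PEEK has the highest strength (MPa) (≈ 1000).

PEEK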